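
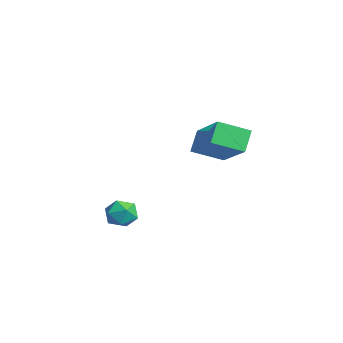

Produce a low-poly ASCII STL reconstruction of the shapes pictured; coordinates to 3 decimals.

solid 
facet normal -0.503 0.372 0.780
outer loop
vertex -2.86 2.783 2.663
vertex -2.747 3.969 2.17
vertex -4.641 2.527 1.638
endloop
endfacet
facet normal -0.088 -0.920 0.382
outer loop
vertex -4.133 2.151 0.85
vertex -2.86 2.783 2.663
vertex -4.641 2.527 1.638
endloop
endfacet
facet normal -0.503 0.373 0.780
outer loop
vertex -4.641 2.527 1.638
vertex -2.747 3.969 2.17
vertex -4.527 3.713 1.145
endloop
endfacet
facet normal -0.860 -0.123 -0.495
outer loop
vertex -4.527 3.713 1.145
vertex -4.133 2.151 0.85
vertex -4.641 2.527 1.638
endloop
endfacet
facet normal 0.860 0.124 0.495
outer loop
vertex -2.86 2.783 2.663
vertex -2.239 3.593 1.382
vertex -2.747 3.969 2.17
endloop
endfacet
facet normal -0.088 -0.920 0.382
outer loop
vertex -2.353 2.407 1.875
vertex -2.86 2.783 2.663
vertex -4.133 2.151 0.85
endloop
endfacet
facet normal 0.860 0.123 0.495
outer loop
vertex -2.353 2.407 1.875
vertex -2.239 3.593 1.382
vertex -2.86 2.783 2.663
endloop
endfacet
facet normal 0.088 0.920 -0.382
outer loop
vertex -2.747 3.969 2.17
vertex -2.239 3.593 1.382
vertex -4.527 3.713 1.145
endloop
endfacet
facet normal -0.860 -0.124 -0.495
outer loop
vertex -4.02 3.337 0.357
vertex -4.133 2.151 0.85
vertex -4.527 3.713 1.145
endloop
endfacet
facet normal 0.088 0.920 -0.382
outer loop
vertex -4.527 3.713 1.145
vertex -2.239 3.593 1.382
vertex -4.02 3.337 0.357
endloop
endfacet
facet normal 0.503 -0.372 -0.780
outer loop
vertex -4.02 3.337 0.357
vertex -2.353 2.407 1.875
vertex -4.133 2.151 0.85
endloop
endfacet
facet normal 0.503 -0.373 -0.780
outer loop
vertex -2.239 3.593 1.382
vertex -2.353 2.407 1.875
vertex -4.02 3.337 0.357
endloop
endfacet
facet normal -0.410 0.295 0.863
outer loop
vertex -0.606 -1.099 0.061
vertex -0.134 -1.371 0.378
vertex -0.086 -0.769 0.195
endloop
endfacet
facet normal -0.565 0.753 0.338
outer loop
vertex -0.606 -1.099 0.061
vertex -0.086 -0.769 0.195
vertex -0.355 -0.716 -0.372
endloop
endfacet
facet normal -0.903 0.393 -0.175
outer loop
vertex -0.606 -1.099 0.061
vertex -0.355 -0.716 -0.372
vertex -0.57 -1.285 -0.541
endloop
endfacet
facet normal -0.957 -0.288 0.032
outer loop
vertex -0.606 -1.099 0.061
vertex -0.57 -1.285 -0.541
vertex -0.433 -1.69 -0.077
endloop
endfacet
facet normal -0.653 -0.348 0.673
outer loop
vertex -0.606 -1.099 0.061
vertex -0.433 -1.69 -0.077
vertex -0.134 -1.371 0.378
endloop
endfacet
facet normal 0.048 0.996 0.070
outer loop
vertex -0.355 -0.716 -0.372
vertex -0.086 -0.769 0.195
vertex 0.273 -0.75 -0.323
endloop
endfacet
facet normal 0.299 0.256 0.919
outer loop
vertex -0.086 -0.769 0.195
vertex -0.134 -1.371 0.378
vertex 0.41 -1.155 0.141
endloop
endfacet
facet normal -0.090 -0.787 0.611
outer loop
vertex -0.134 -1.371 0.378
vertex -0.433 -1.69 -0.077
vertex 0.195 -1.724 -0.028
endloop
endfacet
facet normal -0.583 -0.689 -0.430
outer loop
vertex -0.433 -1.69 -0.077
vertex -0.57 -1.285 -0.541
vertex -0.074 -1.671 -0.595
endloop
endfacet
facet normal -0.497 0.414 -0.763
outer loop
vertex -0.57 -1.285 -0.541
vertex -0.355 -0.716 -0.372
vertex -0.026 -1.069 -0.778
endloop
endfacet
facet normal 0.957 0.288 -0.032
outer loop
vertex 0.446 -1.341 -0.461
vertex 0.273 -0.75 -0.323
vertex 0.41 -1.155 0.141
endloop
endfacet
facet normal 0.903 -0.393 0.175
outer loop
vertex 0.446 -1.341 -0.461
vertex 0.41 -1.155 0.141
vertex 0.195 -1.724 -0.028
endloop
endfacet
facet normal 0.565 -0.753 -0.338
outer loop
vertex 0.446 -1.341 -0.461
vertex 0.195 -1.724 -0.028
vertex -0.074 -1.671 -0.595
endloop
endfacet
facet normal 0.410 -0.295 -0.863
outer loop
vertex 0.446 -1.341 -0.461
vertex -0.074 -1.671 -0.595
vertex -0.026 -1.069 -0.778
endloop
endfacet
facet normal 0.653 0.348 -0.673
outer loop
vertex 0.446 -1.341 -0.461
vertex -0.026 -1.069 -0.778
vertex 0.273 -0.75 -0.323
endloop
endfacet
facet normal 0.583 0.689 0.430
outer loop
vertex 0.41 -1.155 0.141
vertex 0.273 -0.75 -0.323
vertex -0.086 -0.769 0.195
endloop
endfacet
facet normal 0.497 -0.414 0.763
outer loop
vertex 0.195 -1.724 -0.028
vertex 0.41 -1.155 0.141
vertex -0.134 -1.371 0.378
endloop
endfacet
facet normal -0.048 -0.996 -0.070
outer loop
vertex -0.074 -1.671 -0.595
vertex 0.195 -1.724 -0.028
vertex -0.433 -1.69 -0.077
endloop
endfacet
facet normal -0.299 -0.256 -0.919
outer loop
vertex -0.026 -1.069 -0.778
vertex -0.074 -1.671 -0.595
vertex -0.57 -1.285 -0.541
endloop
endfacet
facet normal 0.090 0.787 -0.611
outer loop
vertex 0.273 -0.75 -0.323
vertex -0.026 -1.069 -0.778
vertex -0.355 -0.716 -0.372
endloop
endfacet

endsolid


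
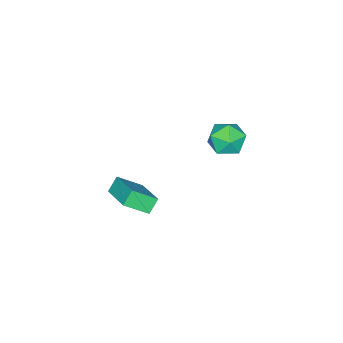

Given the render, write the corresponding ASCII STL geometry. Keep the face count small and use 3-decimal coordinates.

solid 
facet normal -0.476 -0.790 -0.386
outer loop
vertex 2.389 -1.339 -2.52
vertex 1.545 -0.394 -3.413
vertex 3.045 -1.4 -3.205
endloop
endfacet
facet normal 0.545 -0.610 0.576
outer loop
vertex 4.055 0.274 -2.387
vertex 2.389 -1.339 -2.52
vertex 3.045 -1.4 -3.205
endloop
endfacet
facet normal -0.476 -0.790 -0.386
outer loop
vertex 3.045 -1.4 -3.205
vertex 1.545 -0.394 -3.413
vertex 2.201 -0.455 -4.098
endloop
endfacet
facet normal 0.690 -0.064 -0.721
outer loop
vertex 2.201 -0.455 -4.098
vertex 4.055 0.274 -2.387
vertex 3.045 -1.4 -3.205
endloop
endfacet
facet normal -0.690 0.064 0.721
outer loop
vertex 2.389 -1.339 -2.52
vertex 2.555 1.28 -2.595
vertex 1.545 -0.394 -3.413
endloop
endfacet
facet normal 0.545 -0.610 0.576
outer loop
vertex 3.399 0.335 -1.702
vertex 2.389 -1.339 -2.52
vertex 4.055 0.274 -2.387
endloop
endfacet
facet normal -0.690 0.064 0.721
outer loop
vertex 3.399 0.335 -1.702
vertex 2.555 1.28 -2.595
vertex 2.389 -1.339 -2.52
endloop
endfacet
facet normal -0.545 0.610 -0.576
outer loop
vertex 1.545 -0.394 -3.413
vertex 2.555 1.28 -2.595
vertex 2.201 -0.455 -4.098
endloop
endfacet
facet normal 0.690 -0.064 -0.721
outer loop
vertex 3.211 1.219 -3.28
vertex 4.055 0.274 -2.387
vertex 2.201 -0.455 -4.098
endloop
endfacet
facet normal -0.545 0.610 -0.576
outer loop
vertex 2.201 -0.455 -4.098
vertex 2.555 1.28 -2.595
vertex 3.211 1.219 -3.28
endloop
endfacet
facet normal 0.476 0.790 0.386
outer loop
vertex 3.211 1.219 -3.28
vertex 3.399 0.335 -1.702
vertex 4.055 0.274 -2.387
endloop
endfacet
facet normal 0.476 0.790 0.386
outer loop
vertex 2.555 1.28 -2.595
vertex 3.399 0.335 -1.702
vertex 3.211 1.219 -3.28
endloop
endfacet
facet normal 0.032 0.595 0.803
outer loop
vertex -3.747 2.281 -2.144
vertex -3.452 1.394 -1.499
vertex -2.65 2.025 -1.998
endloop
endfacet
facet normal 0.195 0.958 0.211
outer loop
vertex -3.747 2.281 -2.144
vertex -2.65 2.025 -1.998
vertex -3.03 2.329 -3.024
endloop
endfacet
facet normal -0.355 0.904 -0.240
outer loop
vertex -3.747 2.281 -2.144
vertex -3.03 2.329 -3.024
vertex -4.067 1.886 -3.16
endloop
endfacet
facet normal -0.859 0.507 0.073
outer loop
vertex -3.747 2.281 -2.144
vertex -4.067 1.886 -3.16
vertex -4.328 1.308 -2.217
endloop
endfacet
facet normal -0.620 0.316 0.718
outer loop
vertex -3.747 2.281 -2.144
vertex -4.328 1.308 -2.217
vertex -3.452 1.394 -1.499
endloop
endfacet
facet normal 0.760 0.644 -0.091
outer loop
vertex -3.03 2.329 -3.024
vertex -2.65 2.025 -1.998
vertex -2.292 1.472 -2.923
endloop
endfacet
facet normal 0.495 0.056 0.867
outer loop
vertex -2.65 2.025 -1.998
vertex -3.452 1.394 -1.499
vertex -2.553 0.894 -1.98
endloop
endfacet
facet normal -0.559 -0.395 0.729
outer loop
vertex -3.452 1.394 -1.499
vertex -4.328 1.308 -2.217
vertex -3.59 0.451 -2.116
endloop
endfacet
facet normal -0.945 -0.086 -0.314
outer loop
vertex -4.328 1.308 -2.217
vertex -4.067 1.886 -3.16
vertex -3.97 0.755 -3.142
endloop
endfacet
facet normal -0.130 0.556 -0.821
outer loop
vertex -4.067 1.886 -3.16
vertex -3.03 2.329 -3.024
vertex -3.168 1.386 -3.641
endloop
endfacet
facet normal 0.859 -0.507 -0.073
outer loop
vertex -2.873 0.499 -2.996
vertex -2.292 1.472 -2.923
vertex -2.553 0.894 -1.98
endloop
endfacet
facet normal 0.355 -0.904 0.240
outer loop
vertex -2.873 0.499 -2.996
vertex -2.553 0.894 -1.98
vertex -3.59 0.451 -2.116
endloop
endfacet
facet normal -0.195 -0.958 -0.211
outer loop
vertex -2.873 0.499 -2.996
vertex -3.59 0.451 -2.116
vertex -3.97 0.755 -3.142
endloop
endfacet
facet normal -0.032 -0.595 -0.803
outer loop
vertex -2.873 0.499 -2.996
vertex -3.97 0.755 -3.142
vertex -3.168 1.386 -3.641
endloop
endfacet
facet normal 0.620 -0.316 -0.718
outer loop
vertex -2.873 0.499 -2.996
vertex -3.168 1.386 -3.641
vertex -2.292 1.472 -2.923
endloop
endfacet
facet normal 0.945 0.086 0.314
outer loop
vertex -2.553 0.894 -1.98
vertex -2.292 1.472 -2.923
vertex -2.65 2.025 -1.998
endloop
endfacet
facet normal 0.130 -0.556 0.821
outer loop
vertex -3.59 0.451 -2.116
vertex -2.553 0.894 -1.98
vertex -3.452 1.394 -1.499
endloop
endfacet
facet normal -0.760 -0.644 0.091
outer loop
vertex -3.97 0.755 -3.142
vertex -3.59 0.451 -2.116
vertex -4.328 1.308 -2.217
endloop
endfacet
facet normal -0.495 -0.056 -0.867
outer loop
vertex -3.168 1.386 -3.641
vertex -3.97 0.755 -3.142
vertex -4.067 1.886 -3.16
endloop
endfacet
facet normal 0.559 0.395 -0.729
outer loop
vertex -2.292 1.472 -2.923
vertex -3.168 1.386 -3.641
vertex -3.03 2.329 -3.024
endloop
endfacet

endsolid


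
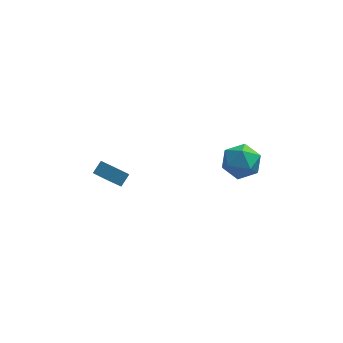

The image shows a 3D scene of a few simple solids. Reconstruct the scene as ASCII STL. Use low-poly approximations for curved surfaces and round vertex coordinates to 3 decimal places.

solid 
facet normal -0.245 0.414 0.877
outer loop
vertex 2.727 -2.23 0.269
vertex 1.726 -2.718 0.22
vertex 2.579 -3.245 0.707
endloop
endfacet
facet normal 0.459 0.295 0.838
outer loop
vertex 2.727 -2.23 0.269
vertex 2.579 -3.245 0.707
vertex 3.501 -3.019 0.123
endloop
endfacet
facet normal 0.712 0.648 0.272
outer loop
vertex 2.727 -2.23 0.269
vertex 3.501 -3.019 0.123
vertex 3.218 -2.352 -0.724
endloop
endfacet
facet normal 0.164 0.986 -0.040
outer loop
vertex 2.727 -2.23 0.269
vertex 3.218 -2.352 -0.724
vertex 2.121 -2.167 -0.664
endloop
endfacet
facet normal -0.426 0.841 0.334
outer loop
vertex 2.727 -2.23 0.269
vertex 2.121 -2.167 -0.664
vertex 1.726 -2.718 0.22
endloop
endfacet
facet normal 0.558 -0.403 0.725
outer loop
vertex 3.501 -3.019 0.123
vertex 2.579 -3.245 0.707
vertex 2.979 -3.993 -0.016
endloop
endfacet
facet normal -0.579 -0.210 0.788
outer loop
vertex 2.579 -3.245 0.707
vertex 1.726 -2.718 0.22
vertex 1.882 -3.808 0.044
endloop
endfacet
facet normal -0.872 0.480 -0.090
outer loop
vertex 1.726 -2.718 0.22
vertex 2.121 -2.167 -0.664
vertex 1.599 -3.141 -0.803
endloop
endfacet
facet normal 0.083 0.715 -0.694
outer loop
vertex 2.121 -2.167 -0.664
vertex 3.218 -2.352 -0.724
vertex 2.521 -2.915 -1.387
endloop
endfacet
facet normal 0.967 0.169 -0.190
outer loop
vertex 3.218 -2.352 -0.724
vertex 3.501 -3.019 0.123
vertex 3.374 -3.442 -0.9
endloop
endfacet
facet normal -0.164 -0.986 0.040
outer loop
vertex 2.373 -3.93 -0.949
vertex 2.979 -3.993 -0.016
vertex 1.882 -3.808 0.044
endloop
endfacet
facet normal -0.712 -0.648 -0.272
outer loop
vertex 2.373 -3.93 -0.949
vertex 1.882 -3.808 0.044
vertex 1.599 -3.141 -0.803
endloop
endfacet
facet normal -0.459 -0.295 -0.838
outer loop
vertex 2.373 -3.93 -0.949
vertex 1.599 -3.141 -0.803
vertex 2.521 -2.915 -1.387
endloop
endfacet
facet normal 0.245 -0.414 -0.877
outer loop
vertex 2.373 -3.93 -0.949
vertex 2.521 -2.915 -1.387
vertex 3.374 -3.442 -0.9
endloop
endfacet
facet normal 0.426 -0.841 -0.334
outer loop
vertex 2.373 -3.93 -0.949
vertex 3.374 -3.442 -0.9
vertex 2.979 -3.993 -0.016
endloop
endfacet
facet normal -0.083 -0.715 0.694
outer loop
vertex 1.882 -3.808 0.044
vertex 2.979 -3.993 -0.016
vertex 2.579 -3.245 0.707
endloop
endfacet
facet normal -0.967 -0.169 0.190
outer loop
vertex 1.599 -3.141 -0.803
vertex 1.882 -3.808 0.044
vertex 1.726 -2.718 0.22
endloop
endfacet
facet normal -0.558 0.403 -0.725
outer loop
vertex 2.521 -2.915 -1.387
vertex 1.599 -3.141 -0.803
vertex 2.121 -2.167 -0.664
endloop
endfacet
facet normal 0.579 0.210 -0.788
outer loop
vertex 3.374 -3.442 -0.9
vertex 2.521 -2.915 -1.387
vertex 3.218 -2.352 -0.724
endloop
endfacet
facet normal 0.872 -0.480 0.090
outer loop
vertex 2.979 -3.993 -0.016
vertex 3.374 -3.442 -0.9
vertex 3.501 -3.019 0.123
endloop
endfacet
facet normal -0.474 -0.643 -0.602
outer loop
vertex -4.158 -3.294 -1.783
vertex -4.891 -2.464 -2.092
vertex -3.453 -2.997 -2.656
endloop
endfacet
facet normal 0.637 -0.722 0.269
outer loop
vertex -3.069 -2.476 -2.168
vertex -4.158 -3.294 -1.783
vertex -3.453 -2.997 -2.656
endloop
endfacet
facet normal -0.474 -0.642 -0.603
outer loop
vertex -3.453 -2.997 -2.656
vertex -4.891 -2.464 -2.092
vertex -4.186 -2.166 -2.964
endloop
endfacet
facet normal 0.607 0.257 -0.752
outer loop
vertex -4.186 -2.166 -2.964
vertex -3.069 -2.476 -2.168
vertex -3.453 -2.997 -2.656
endloop
endfacet
facet normal -0.607 -0.257 0.752
outer loop
vertex -4.158 -3.294 -1.783
vertex -4.507 -1.943 -1.604
vertex -4.891 -2.464 -2.092
endloop
endfacet
facet normal 0.637 -0.722 0.269
outer loop
vertex -3.774 -2.774 -1.296
vertex -4.158 -3.294 -1.783
vertex -3.069 -2.476 -2.168
endloop
endfacet
facet normal -0.607 -0.256 0.752
outer loop
vertex -3.774 -2.774 -1.296
vertex -4.507 -1.943 -1.604
vertex -4.158 -3.294 -1.783
endloop
endfacet
facet normal -0.638 0.722 -0.269
outer loop
vertex -4.891 -2.464 -2.092
vertex -4.507 -1.943 -1.604
vertex -4.186 -2.166 -2.964
endloop
endfacet
facet normal 0.607 0.256 -0.752
outer loop
vertex -3.802 -1.646 -2.477
vertex -3.069 -2.476 -2.168
vertex -4.186 -2.166 -2.964
endloop
endfacet
facet normal -0.637 0.722 -0.269
outer loop
vertex -4.186 -2.166 -2.964
vertex -4.507 -1.943 -1.604
vertex -3.802 -1.646 -2.477
endloop
endfacet
facet normal 0.474 0.642 0.602
outer loop
vertex -3.802 -1.646 -2.477
vertex -3.774 -2.774 -1.296
vertex -3.069 -2.476 -2.168
endloop
endfacet
facet normal 0.475 0.642 0.602
outer loop
vertex -4.507 -1.943 -1.604
vertex -3.774 -2.774 -1.296
vertex -3.802 -1.646 -2.477
endloop
endfacet

endsolid


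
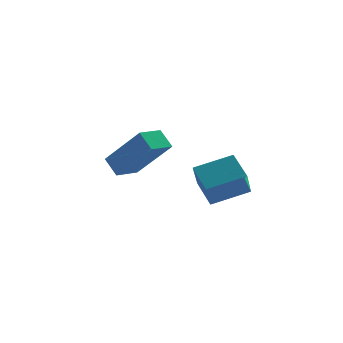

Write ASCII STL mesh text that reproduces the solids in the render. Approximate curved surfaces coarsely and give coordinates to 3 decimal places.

solid 
facet normal -0.936 -0.169 -0.309
outer loop
vertex 2.276 -2.752 3.054
vertex 2.483 -2.037 2.037
vertex 2.628 -3.662 2.485
endloop
endfacet
facet normal -0.164 -0.568 0.807
outer loop
vertex 3.957 -3.423 2.923
vertex 2.276 -2.752 3.054
vertex 2.628 -3.662 2.485
endloop
endfacet
facet normal -0.936 -0.169 -0.309
outer loop
vertex 2.628 -3.662 2.485
vertex 2.483 -2.037 2.037
vertex 2.835 -2.948 1.468
endloop
endfacet
facet normal 0.311 -0.806 -0.503
outer loop
vertex 2.835 -2.948 1.468
vertex 3.957 -3.423 2.923
vertex 2.628 -3.662 2.485
endloop
endfacet
facet normal -0.311 0.806 0.503
outer loop
vertex 2.276 -2.752 3.054
vertex 3.812 -1.798 2.475
vertex 2.483 -2.037 2.037
endloop
endfacet
facet normal -0.164 -0.567 0.807
outer loop
vertex 3.605 -2.512 3.492
vertex 2.276 -2.752 3.054
vertex 3.957 -3.423 2.923
endloop
endfacet
facet normal -0.311 0.806 0.503
outer loop
vertex 3.605 -2.512 3.492
vertex 3.812 -1.798 2.475
vertex 2.276 -2.752 3.054
endloop
endfacet
facet normal 0.164 0.567 -0.807
outer loop
vertex 2.483 -2.037 2.037
vertex 3.812 -1.798 2.475
vertex 2.835 -2.948 1.468
endloop
endfacet
facet normal 0.311 -0.806 -0.503
outer loop
vertex 4.164 -2.708 1.906
vertex 3.957 -3.423 2.923
vertex 2.835 -2.948 1.468
endloop
endfacet
facet normal 0.163 0.568 -0.807
outer loop
vertex 2.835 -2.948 1.468
vertex 3.812 -1.798 2.475
vertex 4.164 -2.708 1.906
endloop
endfacet
facet normal 0.936 0.169 0.309
outer loop
vertex 4.164 -2.708 1.906
vertex 3.605 -2.512 3.492
vertex 3.957 -3.423 2.923
endloop
endfacet
facet normal 0.936 0.169 0.309
outer loop
vertex 3.812 -1.798 2.475
vertex 3.605 -2.512 3.492
vertex 4.164 -2.708 1.906
endloop
endfacet
facet normal -0.552 0.390 -0.738
outer loop
vertex -0.421 1.201 1.847
vertex 0.316 1.896 1.663
vertex -0.053 0.662 1.287
endloop
endfacet
facet normal -0.716 -0.675 0.179
outer loop
vertex 1.104 -0.156 2.837
vertex -0.421 1.201 1.847
vertex -0.053 0.662 1.287
endloop
endfacet
facet normal -0.551 0.390 -0.738
outer loop
vertex -0.053 0.662 1.287
vertex 0.316 1.896 1.663
vertex 0.685 1.358 1.104
endloop
endfacet
facet normal 0.429 -0.626 -0.651
outer loop
vertex 0.685 1.358 1.104
vertex 1.104 -0.156 2.837
vertex -0.053 0.662 1.287
endloop
endfacet
facet normal -0.429 0.627 0.651
outer loop
vertex -0.421 1.201 1.847
vertex 1.473 1.078 3.213
vertex 0.316 1.896 1.663
endloop
endfacet
facet normal -0.716 -0.675 0.177
outer loop
vertex 0.735 0.382 3.396
vertex -0.421 1.201 1.847
vertex 1.104 -0.156 2.837
endloop
endfacet
facet normal -0.429 0.626 0.651
outer loop
vertex 0.735 0.382 3.396
vertex 1.473 1.078 3.213
vertex -0.421 1.201 1.847
endloop
endfacet
facet normal 0.716 0.675 -0.178
outer loop
vertex 0.316 1.896 1.663
vertex 1.473 1.078 3.213
vertex 0.685 1.358 1.104
endloop
endfacet
facet normal 0.428 -0.627 -0.651
outer loop
vertex 1.841 0.539 2.653
vertex 1.104 -0.156 2.837
vertex 0.685 1.358 1.104
endloop
endfacet
facet normal 0.717 0.674 -0.178
outer loop
vertex 0.685 1.358 1.104
vertex 1.473 1.078 3.213
vertex 1.841 0.539 2.653
endloop
endfacet
facet normal 0.551 -0.389 0.738
outer loop
vertex 1.841 0.539 2.653
vertex 0.735 0.382 3.396
vertex 1.104 -0.156 2.837
endloop
endfacet
facet normal 0.551 -0.390 0.738
outer loop
vertex 1.473 1.078 3.213
vertex 0.735 0.382 3.396
vertex 1.841 0.539 2.653
endloop
endfacet

endsolid


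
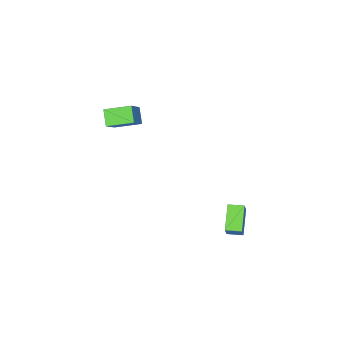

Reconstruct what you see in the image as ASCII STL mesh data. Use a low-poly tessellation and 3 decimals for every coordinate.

solid 
facet normal -0.561 0.828 0.025
outer loop
vertex -4.29 3.513 -1.76
vertex -3.101 4.347 -2.682
vertex -4.892 3.139 -2.874
endloop
endfacet
facet normal -0.691 -0.485 0.536
outer loop
vertex -4.359 2.353 -2.898
vertex -4.29 3.513 -1.76
vertex -4.892 3.139 -2.874
endloop
endfacet
facet normal -0.561 0.828 0.025
outer loop
vertex -4.892 3.139 -2.874
vertex -3.101 4.347 -2.682
vertex -3.703 3.973 -3.796
endloop
endfacet
facet normal -0.456 -0.283 -0.844
outer loop
vertex -3.703 3.973 -3.796
vertex -4.359 2.353 -2.898
vertex -4.892 3.139 -2.874
endloop
endfacet
facet normal 0.456 0.283 0.844
outer loop
vertex -4.29 3.513 -1.76
vertex -2.568 3.561 -2.706
vertex -3.101 4.347 -2.682
endloop
endfacet
facet normal -0.691 -0.485 0.536
outer loop
vertex -3.757 2.727 -1.784
vertex -4.29 3.513 -1.76
vertex -4.359 2.353 -2.898
endloop
endfacet
facet normal 0.456 0.283 0.844
outer loop
vertex -3.757 2.727 -1.784
vertex -2.568 3.561 -2.706
vertex -4.29 3.513 -1.76
endloop
endfacet
facet normal 0.691 0.485 -0.536
outer loop
vertex -3.101 4.347 -2.682
vertex -2.568 3.561 -2.706
vertex -3.703 3.973 -3.796
endloop
endfacet
facet normal -0.456 -0.283 -0.844
outer loop
vertex -3.17 3.187 -3.82
vertex -4.359 2.353 -2.898
vertex -3.703 3.973 -3.796
endloop
endfacet
facet normal 0.691 0.485 -0.536
outer loop
vertex -3.703 3.973 -3.796
vertex -2.568 3.561 -2.706
vertex -3.17 3.187 -3.82
endloop
endfacet
facet normal 0.561 -0.828 -0.025
outer loop
vertex -3.17 3.187 -3.82
vertex -3.757 2.727 -1.784
vertex -4.359 2.353 -2.898
endloop
endfacet
facet normal 0.561 -0.828 -0.025
outer loop
vertex -2.568 3.561 -2.706
vertex -3.757 2.727 -1.784
vertex -3.17 3.187 -3.82
endloop
endfacet
facet normal -0.617 0.748 0.245
outer loop
vertex -3.65 -3.89 3.044
vertex -2.36 -3.287 4.449
vertex -3.14 -3.222 2.289
endloop
endfacet
facet normal -0.645 -0.302 -0.702
outer loop
vertex -2.14 -4.433 1.891
vertex -3.65 -3.89 3.044
vertex -3.14 -3.222 2.289
endloop
endfacet
facet normal -0.617 0.748 0.245
outer loop
vertex -3.14 -3.222 2.289
vertex -2.36 -3.287 4.449
vertex -1.85 -2.618 3.693
endloop
endfacet
facet normal 0.451 0.592 -0.668
outer loop
vertex -1.85 -2.618 3.693
vertex -2.14 -4.433 1.891
vertex -3.14 -3.222 2.289
endloop
endfacet
facet normal -0.451 -0.592 0.668
outer loop
vertex -3.65 -3.89 3.044
vertex -1.36 -4.498 4.051
vertex -2.36 -3.287 4.449
endloop
endfacet
facet normal -0.645 -0.302 -0.702
outer loop
vertex -2.65 -5.102 2.647
vertex -3.65 -3.89 3.044
vertex -2.14 -4.433 1.891
endloop
endfacet
facet normal -0.451 -0.591 0.669
outer loop
vertex -2.65 -5.102 2.647
vertex -1.36 -4.498 4.051
vertex -3.65 -3.89 3.044
endloop
endfacet
facet normal 0.645 0.302 0.702
outer loop
vertex -2.36 -3.287 4.449
vertex -1.36 -4.498 4.051
vertex -1.85 -2.618 3.693
endloop
endfacet
facet normal 0.451 0.591 -0.668
outer loop
vertex -0.85 -3.83 3.296
vertex -2.14 -4.433 1.891
vertex -1.85 -2.618 3.693
endloop
endfacet
facet normal 0.645 0.302 0.702
outer loop
vertex -1.85 -2.618 3.693
vertex -1.36 -4.498 4.051
vertex -0.85 -3.83 3.296
endloop
endfacet
facet normal 0.617 -0.748 -0.246
outer loop
vertex -0.85 -3.83 3.296
vertex -2.65 -5.102 2.647
vertex -2.14 -4.433 1.891
endloop
endfacet
facet normal 0.617 -0.748 -0.245
outer loop
vertex -1.36 -4.498 4.051
vertex -2.65 -5.102 2.647
vertex -0.85 -3.83 3.296
endloop
endfacet

endsolid


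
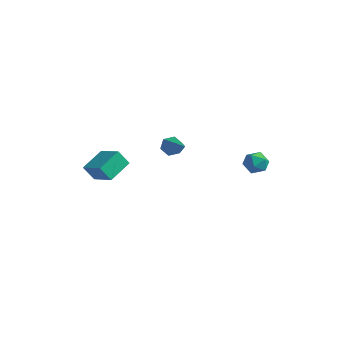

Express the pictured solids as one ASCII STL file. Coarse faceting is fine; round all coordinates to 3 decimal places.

solid 
facet normal -0.770 0.428 -0.473
outer loop
vertex -2.065 1.577 2.372
vertex -2.47 1.385 2.857
vertex -2.167 1.97 2.893
endloop
endfacet
facet normal 0.801 0.542 -0.252
outer loop
vertex -2.065 1.577 2.372
vertex -2.167 1.97 2.893
vertex -0.87 0.495 3.843
endloop
endfacet
facet normal -0.770 0.428 -0.474
outer loop
vertex -2.167 1.97 2.893
vertex -2.47 1.385 2.857
vertex -2.572 1.778 3.377
endloop
endfacet
facet normal 0.374 0.712 0.595
outer loop
vertex -2.167 1.97 2.893
vertex -2.572 1.778 3.377
vertex -0.87 0.495 3.843
endloop
endfacet
facet normal -0.770 0.428 -0.474
outer loop
vertex -2.572 1.778 3.377
vertex -2.47 1.385 2.857
vertex -2.875 1.193 3.341
endloop
endfacet
facet normal -0.224 0.056 0.973
outer loop
vertex -2.572 1.778 3.377
vertex -2.875 1.193 3.341
vertex -0.87 0.495 3.843
endloop
endfacet
facet normal -0.769 0.429 -0.474
outer loop
vertex -2.875 1.193 3.341
vertex -2.47 1.385 2.857
vertex -2.774 0.8 2.821
endloop
endfacet
facet normal -0.394 -0.768 0.504
outer loop
vertex -2.875 1.193 3.341
vertex -2.774 0.8 2.821
vertex -0.87 0.495 3.843
endloop
endfacet
facet normal -0.769 0.429 -0.475
outer loop
vertex -2.774 0.8 2.821
vertex -2.47 1.385 2.857
vertex -2.368 0.992 2.337
endloop
endfacet
facet normal 0.034 -0.938 -0.344
outer loop
vertex -2.774 0.8 2.821
vertex -2.368 0.992 2.337
vertex -0.87 0.495 3.843
endloop
endfacet
facet normal -0.770 0.427 -0.474
outer loop
vertex -2.368 0.992 2.337
vertex -2.47 1.385 2.857
vertex -2.065 1.577 2.372
endloop
endfacet
facet normal 0.631 -0.284 -0.722
outer loop
vertex -2.368 0.992 2.337
vertex -2.065 1.577 2.372
vertex -0.87 0.495 3.843
endloop
endfacet
facet normal -0.676 -0.462 0.575
outer loop
vertex 2.488 1.352 4.047
vertex 2.733 0.672 3.789
vertex 3.052 0.983 4.414
endloop
endfacet
facet normal -0.467 0.153 0.871
outer loop
vertex 2.488 1.352 4.047
vertex 3.052 0.983 4.414
vertex 3.097 1.741 4.305
endloop
endfacet
facet normal -0.608 0.679 0.411
outer loop
vertex 2.488 1.352 4.047
vertex 3.097 1.741 4.305
vertex 2.806 1.899 3.613
endloop
endfacet
facet normal -0.905 0.390 -0.171
outer loop
vertex 2.488 1.352 4.047
vertex 2.806 1.899 3.613
vertex 2.581 1.238 3.294
endloop
endfacet
facet normal -0.947 -0.315 -0.069
outer loop
vertex 2.488 1.352 4.047
vertex 2.581 1.238 3.294
vertex 2.733 0.672 3.789
endloop
endfacet
facet normal 0.241 0.124 0.963
outer loop
vertex 3.097 1.741 4.305
vertex 3.052 0.983 4.414
vertex 3.719 1.302 4.206
endloop
endfacet
facet normal -0.098 -0.870 0.483
outer loop
vertex 3.052 0.983 4.414
vertex 2.733 0.672 3.789
vertex 3.494 0.641 3.887
endloop
endfacet
facet normal -0.536 -0.633 -0.559
outer loop
vertex 2.733 0.672 3.789
vertex 2.581 1.238 3.294
vertex 3.203 0.799 3.195
endloop
endfacet
facet normal -0.468 0.508 -0.723
outer loop
vertex 2.581 1.238 3.294
vertex 2.806 1.899 3.613
vertex 3.248 1.557 3.086
endloop
endfacet
facet normal 0.012 0.976 0.218
outer loop
vertex 2.806 1.899 3.613
vertex 3.097 1.741 4.305
vertex 3.567 1.868 3.711
endloop
endfacet
facet normal 0.905 -0.390 0.171
outer loop
vertex 3.812 1.188 3.453
vertex 3.719 1.302 4.206
vertex 3.494 0.641 3.887
endloop
endfacet
facet normal 0.608 -0.679 -0.411
outer loop
vertex 3.812 1.188 3.453
vertex 3.494 0.641 3.887
vertex 3.203 0.799 3.195
endloop
endfacet
facet normal 0.467 -0.153 -0.871
outer loop
vertex 3.812 1.188 3.453
vertex 3.203 0.799 3.195
vertex 3.248 1.557 3.086
endloop
endfacet
facet normal 0.676 0.462 -0.575
outer loop
vertex 3.812 1.188 3.453
vertex 3.248 1.557 3.086
vertex 3.567 1.868 3.711
endloop
endfacet
facet normal 0.947 0.315 0.069
outer loop
vertex 3.812 1.188 3.453
vertex 3.567 1.868 3.711
vertex 3.719 1.302 4.206
endloop
endfacet
facet normal 0.468 -0.508 0.723
outer loop
vertex 3.494 0.641 3.887
vertex 3.719 1.302 4.206
vertex 3.052 0.983 4.414
endloop
endfacet
facet normal -0.012 -0.976 -0.218
outer loop
vertex 3.203 0.799 3.195
vertex 3.494 0.641 3.887
vertex 2.733 0.672 3.789
endloop
endfacet
facet normal -0.241 -0.124 -0.963
outer loop
vertex 3.248 1.557 3.086
vertex 3.203 0.799 3.195
vertex 2.581 1.238 3.294
endloop
endfacet
facet normal 0.098 0.870 -0.483
outer loop
vertex 3.567 1.868 3.711
vertex 3.248 1.557 3.086
vertex 2.806 1.899 3.613
endloop
endfacet
facet normal 0.536 0.633 0.559
outer loop
vertex 3.719 1.302 4.206
vertex 3.567 1.868 3.711
vertex 3.097 1.741 4.305
endloop
endfacet
facet normal -0.434 -0.329 0.839
outer loop
vertex -3.489 -1.841 3.601
vertex -4.903 -1.562 2.978
vertex -3.518 -3.307 3.011
endloop
endfacet
facet normal 0.900 -0.178 0.397
outer loop
vertex -3.057 -2.958 2.122
vertex -3.489 -1.841 3.601
vertex -3.518 -3.307 3.011
endloop
endfacet
facet normal -0.435 -0.329 0.838
outer loop
vertex -3.518 -3.307 3.011
vertex -4.903 -1.562 2.978
vertex -4.932 -3.028 2.387
endloop
endfacet
facet normal -0.018 -0.927 -0.374
outer loop
vertex -4.932 -3.028 2.387
vertex -3.057 -2.958 2.122
vertex -3.518 -3.307 3.011
endloop
endfacet
facet normal 0.018 0.927 0.374
outer loop
vertex -3.489 -1.841 3.601
vertex -4.442 -1.213 2.089
vertex -4.903 -1.562 2.978
endloop
endfacet
facet normal 0.900 -0.178 0.397
outer loop
vertex -3.028 -1.492 2.713
vertex -3.489 -1.841 3.601
vertex -3.057 -2.958 2.122
endloop
endfacet
facet normal 0.018 0.927 0.374
outer loop
vertex -3.028 -1.492 2.713
vertex -4.442 -1.213 2.089
vertex -3.489 -1.841 3.601
endloop
endfacet
facet normal -0.900 0.178 -0.397
outer loop
vertex -4.903 -1.562 2.978
vertex -4.442 -1.213 2.089
vertex -4.932 -3.028 2.387
endloop
endfacet
facet normal -0.018 -0.927 -0.374
outer loop
vertex -4.471 -2.679 1.499
vertex -3.057 -2.958 2.122
vertex -4.932 -3.028 2.387
endloop
endfacet
facet normal -0.900 0.178 -0.397
outer loop
vertex -4.932 -3.028 2.387
vertex -4.442 -1.213 2.089
vertex -4.471 -2.679 1.499
endloop
endfacet
facet normal 0.434 0.329 -0.838
outer loop
vertex -4.471 -2.679 1.499
vertex -3.028 -1.492 2.713
vertex -3.057 -2.958 2.122
endloop
endfacet
facet normal 0.435 0.329 -0.838
outer loop
vertex -4.442 -1.213 2.089
vertex -3.028 -1.492 2.713
vertex -4.471 -2.679 1.499
endloop
endfacet

endsolid


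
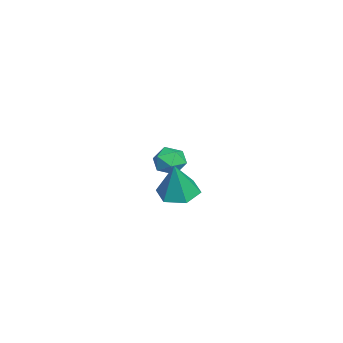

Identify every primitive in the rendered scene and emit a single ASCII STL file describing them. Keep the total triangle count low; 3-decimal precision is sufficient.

solid 
facet normal 0.184 -0.259 0.948
outer loop
vertex -3.441 0.912 2.296
vertex -3.996 0.446 2.276
vertex -3.331 0.226 2.087
endloop
endfacet
facet normal 0.785 -0.062 0.617
outer loop
vertex -3.441 0.912 2.296
vertex -3.331 0.226 2.087
vertex -3.008 0.77 1.731
endloop
endfacet
facet normal 0.697 0.607 0.382
outer loop
vertex -3.441 0.912 2.296
vertex -3.008 0.77 1.731
vertex -3.474 1.325 1.7
endloop
endfacet
facet normal 0.044 0.822 0.567
outer loop
vertex -3.441 0.912 2.296
vertex -3.474 1.325 1.7
vertex -4.084 1.125 2.037
endloop
endfacet
facet normal -0.274 0.287 0.918
outer loop
vertex -3.441 0.912 2.296
vertex -4.084 1.125 2.037
vertex -3.996 0.446 2.276
endloop
endfacet
facet normal 0.873 -0.486 0.050
outer loop
vertex -3.008 0.77 1.731
vertex -3.331 0.226 2.087
vertex -3.296 0.215 1.363
endloop
endfacet
facet normal -0.099 -0.804 0.586
outer loop
vertex -3.331 0.226 2.087
vertex -3.996 0.446 2.276
vertex -3.906 0.015 1.7
endloop
endfacet
facet normal -0.840 0.080 0.537
outer loop
vertex -3.996 0.446 2.276
vertex -4.084 1.125 2.037
vertex -4.372 0.57 1.669
endloop
endfacet
facet normal -0.326 0.945 -0.030
outer loop
vertex -4.084 1.125 2.037
vertex -3.474 1.325 1.7
vertex -4.049 1.114 1.313
endloop
endfacet
facet normal 0.732 0.596 -0.331
outer loop
vertex -3.474 1.325 1.7
vertex -3.008 0.77 1.731
vertex -3.384 0.894 1.124
endloop
endfacet
facet normal -0.044 -0.822 -0.567
outer loop
vertex -3.939 0.428 1.104
vertex -3.296 0.215 1.363
vertex -3.906 0.015 1.7
endloop
endfacet
facet normal -0.697 -0.607 -0.382
outer loop
vertex -3.939 0.428 1.104
vertex -3.906 0.015 1.7
vertex -4.372 0.57 1.669
endloop
endfacet
facet normal -0.785 0.062 -0.617
outer loop
vertex -3.939 0.428 1.104
vertex -4.372 0.57 1.669
vertex -4.049 1.114 1.313
endloop
endfacet
facet normal -0.184 0.259 -0.948
outer loop
vertex -3.939 0.428 1.104
vertex -4.049 1.114 1.313
vertex -3.384 0.894 1.124
endloop
endfacet
facet normal 0.274 -0.287 -0.918
outer loop
vertex -3.939 0.428 1.104
vertex -3.384 0.894 1.124
vertex -3.296 0.215 1.363
endloop
endfacet
facet normal 0.326 -0.945 0.030
outer loop
vertex -3.906 0.015 1.7
vertex -3.296 0.215 1.363
vertex -3.331 0.226 2.087
endloop
endfacet
facet normal -0.732 -0.596 0.331
outer loop
vertex -4.372 0.57 1.669
vertex -3.906 0.015 1.7
vertex -3.996 0.446 2.276
endloop
endfacet
facet normal -0.873 0.486 -0.050
outer loop
vertex -4.049 1.114 1.313
vertex -4.372 0.57 1.669
vertex -4.084 1.125 2.037
endloop
endfacet
facet normal 0.099 0.804 -0.586
outer loop
vertex -3.384 0.894 1.124
vertex -4.049 1.114 1.313
vertex -3.474 1.325 1.7
endloop
endfacet
facet normal 0.840 -0.080 -0.537
outer loop
vertex -3.296 0.215 1.363
vertex -3.384 0.894 1.124
vertex -3.008 0.77 1.731
endloop
endfacet
facet normal -0.311 0.074 -0.947
outer loop
vertex 1.689 1.64 2.237
vertex 0.976 1.318 2.446
vertex 1.082 2.121 2.474
endloop
endfacet
facet normal 0.660 0.701 0.269
outer loop
vertex 1.689 1.64 2.237
vertex 1.082 2.121 2.474
vertex 1.464 1.202 3.934
endloop
endfacet
facet normal -0.311 0.074 -0.948
outer loop
vertex 1.082 2.121 2.474
vertex 0.976 1.318 2.446
vertex 0.368 1.799 2.683
endloop
endfacet
facet normal -0.199 0.805 0.559
outer loop
vertex 1.082 2.121 2.474
vertex 0.368 1.799 2.683
vertex 1.464 1.202 3.934
endloop
endfacet
facet normal -0.311 0.074 -0.948
outer loop
vertex 0.368 1.799 2.683
vertex 0.976 1.318 2.446
vertex 0.262 0.996 2.655
endloop
endfacet
facet normal -0.733 0.073 0.677
outer loop
vertex 0.368 1.799 2.683
vertex 0.262 0.996 2.655
vertex 1.464 1.202 3.934
endloop
endfacet
facet normal -0.311 0.074 -0.948
outer loop
vertex 0.262 0.996 2.655
vertex 0.976 1.318 2.446
vertex 0.87 0.516 2.418
endloop
endfacet
facet normal -0.406 -0.763 0.504
outer loop
vertex 0.262 0.996 2.655
vertex 0.87 0.516 2.418
vertex 1.464 1.202 3.934
endloop
endfacet
facet normal -0.311 0.074 -0.947
outer loop
vertex 0.87 0.516 2.418
vertex 0.976 1.318 2.446
vertex 1.583 0.838 2.209
endloop
endfacet
facet normal 0.453 -0.865 0.214
outer loop
vertex 0.87 0.516 2.418
vertex 1.583 0.838 2.209
vertex 1.464 1.202 3.934
endloop
endfacet
facet normal -0.311 0.074 -0.947
outer loop
vertex 1.583 0.838 2.209
vertex 0.976 1.318 2.446
vertex 1.689 1.64 2.237
endloop
endfacet
facet normal 0.986 -0.134 0.096
outer loop
vertex 1.583 0.838 2.209
vertex 1.689 1.64 2.237
vertex 1.464 1.202 3.934
endloop
endfacet

endsolid


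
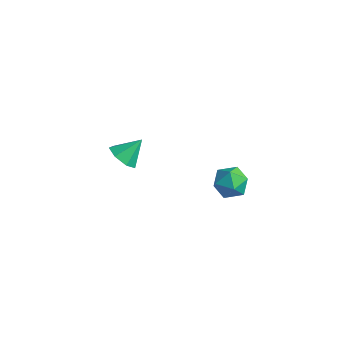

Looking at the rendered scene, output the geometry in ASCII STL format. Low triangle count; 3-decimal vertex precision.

solid 
facet normal -0.268 0.956 -0.117
outer loop
vertex 4.099 0.041 0.238
vertex 3.017 -0.265 0.218
vertex 3.51 -0.007 1.195
endloop
endfacet
facet normal 0.339 0.906 0.254
outer loop
vertex 4.099 0.041 0.238
vertex 3.51 -0.007 1.195
vertex 4.566 -0.393 1.164
endloop
endfacet
facet normal 0.816 0.559 -0.149
outer loop
vertex 4.099 0.041 0.238
vertex 4.566 -0.393 1.164
vertex 4.725 -0.891 0.168
endloop
endfacet
facet normal 0.503 0.395 -0.769
outer loop
vertex 4.099 0.041 0.238
vertex 4.725 -0.891 0.168
vertex 3.768 -0.812 -0.417
endloop
endfacet
facet normal -0.167 0.640 -0.750
outer loop
vertex 4.099 0.041 0.238
vertex 3.768 -0.812 -0.417
vertex 3.017 -0.265 0.218
endloop
endfacet
facet normal 0.211 0.510 0.834
outer loop
vertex 4.566 -0.393 1.164
vertex 3.51 -0.007 1.195
vertex 3.772 -0.968 1.717
endloop
endfacet
facet normal -0.772 0.592 0.233
outer loop
vertex 3.51 -0.007 1.195
vertex 3.017 -0.265 0.218
vertex 2.815 -0.889 1.132
endloop
endfacet
facet normal -0.608 0.081 -0.789
outer loop
vertex 3.017 -0.265 0.218
vertex 3.768 -0.812 -0.417
vertex 2.974 -1.387 0.136
endloop
endfacet
facet normal 0.476 -0.316 -0.821
outer loop
vertex 3.768 -0.812 -0.417
vertex 4.725 -0.891 0.168
vertex 4.03 -1.773 0.105
endloop
endfacet
facet normal 0.982 -0.051 0.182
outer loop
vertex 4.725 -0.891 0.168
vertex 4.566 -0.393 1.164
vertex 4.523 -1.515 1.082
endloop
endfacet
facet normal -0.503 -0.395 0.769
outer loop
vertex 3.441 -1.821 1.062
vertex 3.772 -0.968 1.717
vertex 2.815 -0.889 1.132
endloop
endfacet
facet normal -0.816 -0.559 0.149
outer loop
vertex 3.441 -1.821 1.062
vertex 2.815 -0.889 1.132
vertex 2.974 -1.387 0.136
endloop
endfacet
facet normal -0.339 -0.906 -0.254
outer loop
vertex 3.441 -1.821 1.062
vertex 2.974 -1.387 0.136
vertex 4.03 -1.773 0.105
endloop
endfacet
facet normal 0.268 -0.956 0.117
outer loop
vertex 3.441 -1.821 1.062
vertex 4.03 -1.773 0.105
vertex 4.523 -1.515 1.082
endloop
endfacet
facet normal 0.167 -0.640 0.750
outer loop
vertex 3.441 -1.821 1.062
vertex 4.523 -1.515 1.082
vertex 3.772 -0.968 1.717
endloop
endfacet
facet normal -0.476 0.316 0.821
outer loop
vertex 2.815 -0.889 1.132
vertex 3.772 -0.968 1.717
vertex 3.51 -0.007 1.195
endloop
endfacet
facet normal -0.982 0.051 -0.182
outer loop
vertex 2.974 -1.387 0.136
vertex 2.815 -0.889 1.132
vertex 3.017 -0.265 0.218
endloop
endfacet
facet normal -0.211 -0.510 -0.834
outer loop
vertex 4.03 -1.773 0.105
vertex 2.974 -1.387 0.136
vertex 3.768 -0.812 -0.417
endloop
endfacet
facet normal 0.772 -0.592 -0.233
outer loop
vertex 4.523 -1.515 1.082
vertex 4.03 -1.773 0.105
vertex 4.725 -0.891 0.168
endloop
endfacet
facet normal 0.608 -0.081 0.789
outer loop
vertex 3.772 -0.968 1.717
vertex 4.523 -1.515 1.082
vertex 4.566 -0.393 1.164
endloop
endfacet
facet normal -0.290 -0.690 -0.663
outer loop
vertex -2.8 -1.52 -2.275
vertex -3.754 -1.54 -1.836
vertex -3.406 -0.934 -2.62
endloop
endfacet
facet normal 0.742 0.627 -0.238
outer loop
vertex -2.8 -1.52 -2.275
vertex -3.406 -0.934 -2.62
vertex -3.266 -0.38 -0.724
endloop
endfacet
facet normal -0.290 -0.691 -0.663
outer loop
vertex -3.406 -0.934 -2.62
vertex -3.754 -1.54 -1.836
vertex -4.274 -0.805 -2.375
endloop
endfacet
facet normal 0.062 0.957 -0.284
outer loop
vertex -3.406 -0.934 -2.62
vertex -4.274 -0.805 -2.375
vertex -3.266 -0.38 -0.724
endloop
endfacet
facet normal -0.290 -0.691 -0.662
outer loop
vertex -4.274 -0.805 -2.375
vertex -3.754 -1.54 -1.836
vertex -4.75 -1.229 -1.724
endloop
endfacet
facet normal -0.556 0.821 0.128
outer loop
vertex -4.274 -0.805 -2.375
vertex -4.75 -1.229 -1.724
vertex -3.266 -0.38 -0.724
endloop
endfacet
facet normal -0.290 -0.690 -0.663
outer loop
vertex -4.75 -1.229 -1.724
vertex -3.754 -1.54 -1.836
vertex -4.476 -1.888 -1.158
endloop
endfacet
facet normal -0.649 0.322 0.689
outer loop
vertex -4.75 -1.229 -1.724
vertex -4.476 -1.888 -1.158
vertex -3.266 -0.38 -0.724
endloop
endfacet
facet normal -0.290 -0.690 -0.663
outer loop
vertex -4.476 -1.888 -1.158
vertex -3.754 -1.54 -1.836
vertex -3.658 -2.285 -1.102
endloop
endfacet
facet normal -0.146 -0.164 0.976
outer loop
vertex -4.476 -1.888 -1.158
vertex -3.658 -2.285 -1.102
vertex -3.266 -0.38 -0.724
endloop
endfacet
facet normal -0.290 -0.690 -0.663
outer loop
vertex -3.658 -2.285 -1.102
vertex -3.754 -1.54 -1.836
vertex -2.912 -2.121 -1.599
endloop
endfacet
facet normal 0.574 -0.271 0.772
outer loop
vertex -3.658 -2.285 -1.102
vertex -2.912 -2.121 -1.599
vertex -3.266 -0.38 -0.724
endloop
endfacet
facet normal -0.290 -0.691 -0.662
outer loop
vertex -2.912 -2.121 -1.599
vertex -3.754 -1.54 -1.836
vertex -2.8 -1.52 -2.275
endloop
endfacet
facet normal 0.969 0.080 0.232
outer loop
vertex -2.912 -2.121 -1.599
vertex -2.8 -1.52 -2.275
vertex -3.266 -0.38 -0.724
endloop
endfacet

endsolid


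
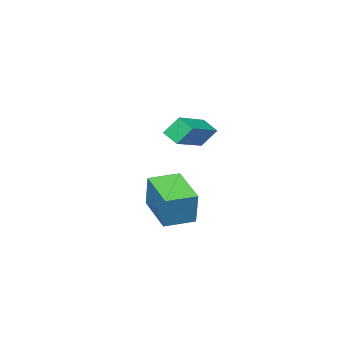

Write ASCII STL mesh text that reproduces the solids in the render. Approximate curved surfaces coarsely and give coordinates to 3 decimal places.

solid 
facet normal -0.916 0.396 0.060
outer loop
vertex 0.85 -1.912 -2.686
vertex 1.642 0.016 -3.325
vertex 0.553 -2.346 -4.366
endloop
endfacet
facet normal -0.363 -0.885 0.293
outer loop
vertex 1.918 -2.936 -4.455
vertex 0.85 -1.912 -2.686
vertex 0.553 -2.346 -4.366
endloop
endfacet
facet normal -0.916 0.396 0.060
outer loop
vertex 0.553 -2.346 -4.366
vertex 1.642 0.016 -3.325
vertex 1.344 -0.418 -5.004
endloop
endfacet
facet normal -0.169 -0.247 -0.954
outer loop
vertex 1.344 -0.418 -5.004
vertex 1.918 -2.936 -4.455
vertex 0.553 -2.346 -4.366
endloop
endfacet
facet normal 0.169 0.247 0.954
outer loop
vertex 0.85 -1.912 -2.686
vertex 3.007 -0.574 -3.414
vertex 1.642 0.016 -3.325
endloop
endfacet
facet normal -0.363 -0.885 0.293
outer loop
vertex 2.216 -2.502 -2.776
vertex 0.85 -1.912 -2.686
vertex 1.918 -2.936 -4.455
endloop
endfacet
facet normal 0.169 0.246 0.954
outer loop
vertex 2.216 -2.502 -2.776
vertex 3.007 -0.574 -3.414
vertex 0.85 -1.912 -2.686
endloop
endfacet
facet normal 0.363 0.884 -0.293
outer loop
vertex 1.642 0.016 -3.325
vertex 3.007 -0.574 -3.414
vertex 1.344 -0.418 -5.004
endloop
endfacet
facet normal -0.169 -0.247 -0.954
outer loop
vertex 2.71 -1.008 -5.094
vertex 1.918 -2.936 -4.455
vertex 1.344 -0.418 -5.004
endloop
endfacet
facet normal 0.363 0.885 -0.293
outer loop
vertex 1.344 -0.418 -5.004
vertex 3.007 -0.574 -3.414
vertex 2.71 -1.008 -5.094
endloop
endfacet
facet normal 0.916 -0.396 -0.060
outer loop
vertex 2.71 -1.008 -5.094
vertex 2.216 -2.502 -2.776
vertex 1.918 -2.936 -4.455
endloop
endfacet
facet normal 0.916 -0.396 -0.060
outer loop
vertex 3.007 -0.574 -3.414
vertex 2.216 -2.502 -2.776
vertex 2.71 -1.008 -5.094
endloop
endfacet
facet normal -0.406 0.448 0.796
outer loop
vertex 3.801 1.082 1.966
vertex 3.755 1.829 1.522
vertex 1.867 0.554 1.278
endloop
endfacet
facet normal 0.053 -0.859 0.509
outer loop
vertex 2.305 0.071 0.418
vertex 3.801 1.082 1.966
vertex 1.867 0.554 1.278
endloop
endfacet
facet normal -0.405 0.448 0.797
outer loop
vertex 1.867 0.554 1.278
vertex 3.755 1.829 1.522
vertex 1.821 1.301 0.835
endloop
endfacet
facet normal -0.912 -0.249 -0.325
outer loop
vertex 1.821 1.301 0.835
vertex 2.305 0.071 0.418
vertex 1.867 0.554 1.278
endloop
endfacet
facet normal 0.912 0.249 0.325
outer loop
vertex 3.801 1.082 1.966
vertex 4.193 1.346 0.662
vertex 3.755 1.829 1.522
endloop
endfacet
facet normal 0.054 -0.859 0.509
outer loop
vertex 4.239 0.599 1.105
vertex 3.801 1.082 1.966
vertex 2.305 0.071 0.418
endloop
endfacet
facet normal 0.913 0.249 0.325
outer loop
vertex 4.239 0.599 1.105
vertex 4.193 1.346 0.662
vertex 3.801 1.082 1.966
endloop
endfacet
facet normal -0.053 0.859 -0.510
outer loop
vertex 3.755 1.829 1.522
vertex 4.193 1.346 0.662
vertex 1.821 1.301 0.835
endloop
endfacet
facet normal -0.913 -0.249 -0.324
outer loop
vertex 2.259 0.818 -0.026
vertex 2.305 0.071 0.418
vertex 1.821 1.301 0.835
endloop
endfacet
facet normal -0.053 0.859 -0.509
outer loop
vertex 1.821 1.301 0.835
vertex 4.193 1.346 0.662
vertex 2.259 0.818 -0.026
endloop
endfacet
facet normal 0.405 -0.448 -0.797
outer loop
vertex 2.259 0.818 -0.026
vertex 4.239 0.599 1.105
vertex 2.305 0.071 0.418
endloop
endfacet
facet normal 0.406 -0.448 -0.797
outer loop
vertex 4.193 1.346 0.662
vertex 4.239 0.599 1.105
vertex 2.259 0.818 -0.026
endloop
endfacet

endsolid


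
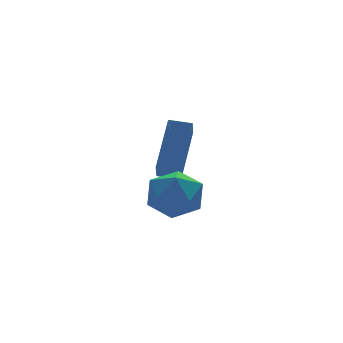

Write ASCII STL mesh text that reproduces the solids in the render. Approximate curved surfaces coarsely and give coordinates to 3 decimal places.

solid 
facet normal -0.463 -0.490 -0.739
outer loop
vertex -2.565 2.194 -1.476
vertex -3.216 2.646 -1.368
vertex -2.112 3.051 -2.327
endloop
endfacet
facet normal 0.814 -0.565 -0.135
outer loop
vertex -1.164 4.054 -0.812
vertex -2.565 2.194 -1.476
vertex -2.112 3.051 -2.327
endloop
endfacet
facet normal -0.463 -0.490 -0.739
outer loop
vertex -2.112 3.051 -2.327
vertex -3.216 2.646 -1.368
vertex -2.763 3.503 -2.219
endloop
endfacet
facet normal 0.352 0.664 -0.660
outer loop
vertex -2.763 3.503 -2.219
vertex -1.164 4.054 -0.812
vertex -2.112 3.051 -2.327
endloop
endfacet
facet normal -0.352 -0.664 0.660
outer loop
vertex -2.565 2.194 -1.476
vertex -2.268 3.649 0.147
vertex -3.216 2.646 -1.368
endloop
endfacet
facet normal 0.814 -0.565 -0.135
outer loop
vertex -1.617 3.197 0.039
vertex -2.565 2.194 -1.476
vertex -1.164 4.054 -0.812
endloop
endfacet
facet normal -0.352 -0.664 0.660
outer loop
vertex -1.617 3.197 0.039
vertex -2.268 3.649 0.147
vertex -2.565 2.194 -1.476
endloop
endfacet
facet normal -0.814 0.565 0.135
outer loop
vertex -3.216 2.646 -1.368
vertex -2.268 3.649 0.147
vertex -2.763 3.503 -2.219
endloop
endfacet
facet normal 0.352 0.664 -0.660
outer loop
vertex -1.815 4.506 -0.704
vertex -1.164 4.054 -0.812
vertex -2.763 3.503 -2.219
endloop
endfacet
facet normal -0.814 0.565 0.135
outer loop
vertex -2.763 3.503 -2.219
vertex -2.268 3.649 0.147
vertex -1.815 4.506 -0.704
endloop
endfacet
facet normal 0.463 0.490 0.739
outer loop
vertex -1.815 4.506 -0.704
vertex -1.617 3.197 0.039
vertex -1.164 4.054 -0.812
endloop
endfacet
facet normal 0.463 0.490 0.739
outer loop
vertex -2.268 3.649 0.147
vertex -1.617 3.197 0.039
vertex -1.815 4.506 -0.704
endloop
endfacet
facet normal -0.607 0.795 -0.017
outer loop
vertex -3.779 1.15 -1.473
vertex -4.524 0.575 -1.775
vertex -4.368 0.715 -0.809
endloop
endfacet
facet normal -0.101 0.871 0.481
outer loop
vertex -3.779 1.15 -1.473
vertex -4.368 0.715 -0.809
vertex -3.391 0.746 -0.659
endloop
endfacet
facet normal 0.534 0.831 0.158
outer loop
vertex -3.779 1.15 -1.473
vertex -3.391 0.746 -0.659
vertex -2.944 0.625 -1.532
endloop
endfacet
facet normal 0.421 0.730 -0.538
outer loop
vertex -3.779 1.15 -1.473
vertex -2.944 0.625 -1.532
vertex -3.644 0.52 -2.222
endloop
endfacet
facet normal -0.284 0.708 -0.647
outer loop
vertex -3.779 1.15 -1.473
vertex -3.644 0.52 -2.222
vertex -4.524 0.575 -1.775
endloop
endfacet
facet normal -0.154 0.321 0.934
outer loop
vertex -3.391 0.746 -0.659
vertex -4.368 0.715 -0.809
vertex -3.896 -0.08 -0.458
endloop
endfacet
facet normal -0.972 0.198 0.128
outer loop
vertex -4.368 0.715 -0.809
vertex -4.524 0.575 -1.775
vertex -4.596 -0.185 -1.148
endloop
endfacet
facet normal -0.449 0.058 -0.892
outer loop
vertex -4.524 0.575 -1.775
vertex -3.644 0.52 -2.222
vertex -4.149 -0.306 -2.021
endloop
endfacet
facet normal 0.692 0.094 -0.716
outer loop
vertex -3.644 0.52 -2.222
vertex -2.944 0.625 -1.532
vertex -3.172 -0.275 -1.871
endloop
endfacet
facet normal 0.874 0.257 0.412
outer loop
vertex -2.944 0.625 -1.532
vertex -3.391 0.746 -0.659
vertex -3.016 -0.135 -0.905
endloop
endfacet
facet normal -0.421 -0.730 0.538
outer loop
vertex -3.761 -0.71 -1.207
vertex -3.896 -0.08 -0.458
vertex -4.596 -0.185 -1.148
endloop
endfacet
facet normal -0.534 -0.831 -0.158
outer loop
vertex -3.761 -0.71 -1.207
vertex -4.596 -0.185 -1.148
vertex -4.149 -0.306 -2.021
endloop
endfacet
facet normal 0.101 -0.871 -0.481
outer loop
vertex -3.761 -0.71 -1.207
vertex -4.149 -0.306 -2.021
vertex -3.172 -0.275 -1.871
endloop
endfacet
facet normal 0.607 -0.795 0.017
outer loop
vertex -3.761 -0.71 -1.207
vertex -3.172 -0.275 -1.871
vertex -3.016 -0.135 -0.905
endloop
endfacet
facet normal 0.284 -0.708 0.647
outer loop
vertex -3.761 -0.71 -1.207
vertex -3.016 -0.135 -0.905
vertex -3.896 -0.08 -0.458
endloop
endfacet
facet normal -0.692 -0.094 0.716
outer loop
vertex -4.596 -0.185 -1.148
vertex -3.896 -0.08 -0.458
vertex -4.368 0.715 -0.809
endloop
endfacet
facet normal -0.874 -0.257 -0.412
outer loop
vertex -4.149 -0.306 -2.021
vertex -4.596 -0.185 -1.148
vertex -4.524 0.575 -1.775
endloop
endfacet
facet normal 0.154 -0.321 -0.934
outer loop
vertex -3.172 -0.275 -1.871
vertex -4.149 -0.306 -2.021
vertex -3.644 0.52 -2.222
endloop
endfacet
facet normal 0.972 -0.198 -0.128
outer loop
vertex -3.016 -0.135 -0.905
vertex -3.172 -0.275 -1.871
vertex -2.944 0.625 -1.532
endloop
endfacet
facet normal 0.449 -0.058 0.892
outer loop
vertex -3.896 -0.08 -0.458
vertex -3.016 -0.135 -0.905
vertex -3.391 0.746 -0.659
endloop
endfacet

endsolid


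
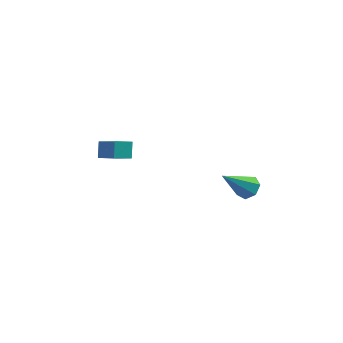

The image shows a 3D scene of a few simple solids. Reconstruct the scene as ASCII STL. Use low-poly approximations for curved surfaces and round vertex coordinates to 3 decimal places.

solid 
facet normal 0.480 0.533 -0.697
outer loop
vertex 3.133 1.239 -1.479
vertex 2.682 1.705 -1.433
vertex 3.237 1.642 -1.099
endloop
endfacet
facet normal 0.682 -0.587 0.436
outer loop
vertex 3.133 1.239 -1.479
vertex 3.237 1.642 -1.099
vertex 1.758 0.675 -0.087
endloop
endfacet
facet normal 0.480 0.533 -0.697
outer loop
vertex 3.237 1.642 -1.099
vertex 2.682 1.705 -1.433
vertex 2.923 2.093 -0.97
endloop
endfacet
facet normal 0.510 0.112 0.853
outer loop
vertex 3.237 1.642 -1.099
vertex 2.923 2.093 -0.97
vertex 1.758 0.675 -0.087
endloop
endfacet
facet normal 0.479 0.534 -0.697
outer loop
vertex 2.923 2.093 -0.97
vertex 2.682 1.705 -1.433
vertex 2.428 2.251 -1.189
endloop
endfacet
facet normal -0.150 0.609 0.779
outer loop
vertex 2.923 2.093 -0.97
vertex 2.428 2.251 -1.189
vertex 1.758 0.675 -0.087
endloop
endfacet
facet normal 0.480 0.534 -0.696
outer loop
vertex 2.428 2.251 -1.189
vertex 2.682 1.705 -1.433
vertex 2.125 1.998 -1.592
endloop
endfacet
facet normal -0.803 0.531 0.271
outer loop
vertex 2.428 2.251 -1.189
vertex 2.125 1.998 -1.592
vertex 1.758 0.675 -0.087
endloop
endfacet
facet normal 0.479 0.532 -0.698
outer loop
vertex 2.125 1.998 -1.592
vertex 2.682 1.705 -1.433
vertex 2.241 1.524 -1.874
endloop
endfacet
facet normal -0.956 -0.063 -0.288
outer loop
vertex 2.125 1.998 -1.592
vertex 2.241 1.524 -1.874
vertex 1.758 0.675 -0.087
endloop
endfacet
facet normal 0.479 0.533 -0.698
outer loop
vertex 2.241 1.524 -1.874
vertex 2.682 1.705 -1.433
vertex 2.69 1.186 -1.824
endloop
endfacet
facet normal -0.493 -0.726 -0.478
outer loop
vertex 2.241 1.524 -1.874
vertex 2.69 1.186 -1.824
vertex 1.758 0.675 -0.087
endloop
endfacet
facet normal 0.479 0.533 -0.697
outer loop
vertex 2.69 1.186 -1.824
vertex 2.682 1.705 -1.433
vertex 3.133 1.239 -1.479
endloop
endfacet
facet normal 0.236 -0.959 -0.156
outer loop
vertex 2.69 1.186 -1.824
vertex 3.133 1.239 -1.479
vertex 1.758 0.675 -0.087
endloop
endfacet
facet normal -0.792 -0.543 0.279
outer loop
vertex -2.862 0.024 0.673
vertex -2.972 0.545 1.374
vertex -3.926 1.085 -0.282
endloop
endfacet
facet normal 0.124 -0.592 -0.796
outer loop
vertex -3.268 1.535 -0.514
vertex -2.862 0.024 0.673
vertex -3.926 1.085 -0.282
endloop
endfacet
facet normal -0.792 -0.543 0.279
outer loop
vertex -3.926 1.085 -0.282
vertex -2.972 0.545 1.374
vertex -4.036 1.605 0.419
endloop
endfacet
facet normal -0.597 0.597 -0.536
outer loop
vertex -4.036 1.605 0.419
vertex -3.268 1.535 -0.514
vertex -3.926 1.085 -0.282
endloop
endfacet
facet normal 0.597 -0.596 0.537
outer loop
vertex -2.862 0.024 0.673
vertex -2.314 0.995 1.142
vertex -2.972 0.545 1.374
endloop
endfacet
facet normal 0.125 -0.592 -0.796
outer loop
vertex -2.204 0.475 0.441
vertex -2.862 0.024 0.673
vertex -3.268 1.535 -0.514
endloop
endfacet
facet normal 0.598 -0.596 0.536
outer loop
vertex -2.204 0.475 0.441
vertex -2.314 0.995 1.142
vertex -2.862 0.024 0.673
endloop
endfacet
facet normal -0.124 0.592 0.796
outer loop
vertex -2.972 0.545 1.374
vertex -2.314 0.995 1.142
vertex -4.036 1.605 0.419
endloop
endfacet
facet normal -0.598 0.596 -0.537
outer loop
vertex -3.378 2.056 0.187
vertex -3.268 1.535 -0.514
vertex -4.036 1.605 0.419
endloop
endfacet
facet normal -0.125 0.592 0.796
outer loop
vertex -4.036 1.605 0.419
vertex -2.314 0.995 1.142
vertex -3.378 2.056 0.187
endloop
endfacet
facet normal 0.792 0.543 -0.279
outer loop
vertex -3.378 2.056 0.187
vertex -2.204 0.475 0.441
vertex -3.268 1.535 -0.514
endloop
endfacet
facet normal 0.792 0.543 -0.279
outer loop
vertex -2.314 0.995 1.142
vertex -2.204 0.475 0.441
vertex -3.378 2.056 0.187
endloop
endfacet

endsolid


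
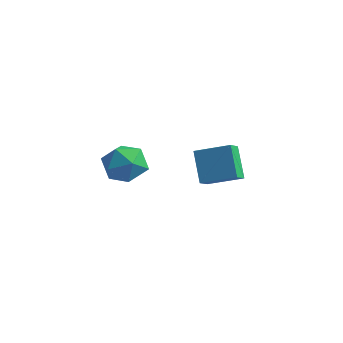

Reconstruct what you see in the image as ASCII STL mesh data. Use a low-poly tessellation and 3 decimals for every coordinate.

solid 
facet normal 0.389 -0.106 0.915
outer loop
vertex -2.334 -2.354 1.95
vertex -3.047 -3.298 2.144
vertex -1.96 -3.456 1.663
endloop
endfacet
facet normal 0.868 0.174 0.465
outer loop
vertex -2.334 -2.354 1.95
vertex -1.96 -3.456 1.663
vertex -1.746 -2.539 0.921
endloop
endfacet
facet normal 0.596 0.778 0.201
outer loop
vertex -2.334 -2.354 1.95
vertex -1.746 -2.539 0.921
vertex -2.7 -1.814 0.944
endloop
endfacet
facet normal -0.051 0.872 0.487
outer loop
vertex -2.334 -2.354 1.95
vertex -2.7 -1.814 0.944
vertex -3.504 -2.283 1.7
endloop
endfacet
facet normal -0.179 0.326 0.928
outer loop
vertex -2.334 -2.354 1.95
vertex -3.504 -2.283 1.7
vertex -3.047 -3.298 2.144
endloop
endfacet
facet normal 0.956 -0.284 -0.076
outer loop
vertex -1.746 -2.539 0.921
vertex -1.96 -3.456 1.663
vertex -2.096 -3.597 0.48
endloop
endfacet
facet normal 0.182 -0.736 0.652
outer loop
vertex -1.96 -3.456 1.663
vertex -3.047 -3.298 2.144
vertex -2.9 -4.066 1.236
endloop
endfacet
facet normal -0.738 -0.037 0.674
outer loop
vertex -3.047 -3.298 2.144
vertex -3.504 -2.283 1.7
vertex -3.854 -3.341 1.259
endloop
endfacet
facet normal -0.531 0.846 -0.040
outer loop
vertex -3.504 -2.283 1.7
vertex -2.7 -1.814 0.944
vertex -3.64 -2.424 0.517
endloop
endfacet
facet normal 0.515 0.694 -0.503
outer loop
vertex -2.7 -1.814 0.944
vertex -1.746 -2.539 0.921
vertex -2.553 -2.582 0.036
endloop
endfacet
facet normal 0.051 -0.872 -0.487
outer loop
vertex -3.266 -3.526 0.23
vertex -2.096 -3.597 0.48
vertex -2.9 -4.066 1.236
endloop
endfacet
facet normal -0.596 -0.778 -0.201
outer loop
vertex -3.266 -3.526 0.23
vertex -2.9 -4.066 1.236
vertex -3.854 -3.341 1.259
endloop
endfacet
facet normal -0.868 -0.174 -0.465
outer loop
vertex -3.266 -3.526 0.23
vertex -3.854 -3.341 1.259
vertex -3.64 -2.424 0.517
endloop
endfacet
facet normal -0.389 0.106 -0.915
outer loop
vertex -3.266 -3.526 0.23
vertex -3.64 -2.424 0.517
vertex -2.553 -2.582 0.036
endloop
endfacet
facet normal 0.179 -0.326 -0.928
outer loop
vertex -3.266 -3.526 0.23
vertex -2.553 -2.582 0.036
vertex -2.096 -3.597 0.48
endloop
endfacet
facet normal 0.531 -0.846 0.040
outer loop
vertex -2.9 -4.066 1.236
vertex -2.096 -3.597 0.48
vertex -1.96 -3.456 1.663
endloop
endfacet
facet normal -0.515 -0.694 0.503
outer loop
vertex -3.854 -3.341 1.259
vertex -2.9 -4.066 1.236
vertex -3.047 -3.298 2.144
endloop
endfacet
facet normal -0.956 0.284 0.076
outer loop
vertex -3.64 -2.424 0.517
vertex -3.854 -3.341 1.259
vertex -3.504 -2.283 1.7
endloop
endfacet
facet normal -0.182 0.736 -0.652
outer loop
vertex -2.553 -2.582 0.036
vertex -3.64 -2.424 0.517
vertex -2.7 -1.814 0.944
endloop
endfacet
facet normal 0.738 0.037 -0.674
outer loop
vertex -2.096 -3.597 0.48
vertex -2.553 -2.582 0.036
vertex -1.746 -2.539 0.921
endloop
endfacet
facet normal -0.489 0.419 0.765
outer loop
vertex -0.984 2.852 0.15
vertex -1.134 3.693 -0.407
vertex -2.61 2.136 -0.497
endloop
endfacet
facet normal 0.146 -0.825 0.546
outer loop
vertex -1.666 1.327 -1.973
vertex -0.984 2.852 0.15
vertex -2.61 2.136 -0.497
endloop
endfacet
facet normal -0.489 0.419 0.765
outer loop
vertex -2.61 2.136 -0.497
vertex -1.134 3.693 -0.407
vertex -2.759 2.978 -1.053
endloop
endfacet
facet normal -0.860 -0.378 -0.343
outer loop
vertex -2.759 2.978 -1.053
vertex -1.666 1.327 -1.973
vertex -2.61 2.136 -0.497
endloop
endfacet
facet normal 0.860 0.380 0.342
outer loop
vertex -0.984 2.852 0.15
vertex -0.19 2.884 -1.883
vertex -1.134 3.693 -0.407
endloop
endfacet
facet normal 0.146 -0.825 0.546
outer loop
vertex -0.041 2.042 -1.327
vertex -0.984 2.852 0.15
vertex -1.666 1.327 -1.973
endloop
endfacet
facet normal 0.860 0.378 0.342
outer loop
vertex -0.041 2.042 -1.327
vertex -0.19 2.884 -1.883
vertex -0.984 2.852 0.15
endloop
endfacet
facet normal -0.146 0.825 -0.546
outer loop
vertex -1.134 3.693 -0.407
vertex -0.19 2.884 -1.883
vertex -2.759 2.978 -1.053
endloop
endfacet
facet normal -0.860 -0.379 -0.341
outer loop
vertex -1.816 2.168 -2.53
vertex -1.666 1.327 -1.973
vertex -2.759 2.978 -1.053
endloop
endfacet
facet normal -0.146 0.825 -0.546
outer loop
vertex -2.759 2.978 -1.053
vertex -0.19 2.884 -1.883
vertex -1.816 2.168 -2.53
endloop
endfacet
facet normal 0.489 -0.419 -0.765
outer loop
vertex -1.816 2.168 -2.53
vertex -0.041 2.042 -1.327
vertex -1.666 1.327 -1.973
endloop
endfacet
facet normal 0.489 -0.419 -0.765
outer loop
vertex -0.19 2.884 -1.883
vertex -0.041 2.042 -1.327
vertex -1.816 2.168 -2.53
endloop
endfacet

endsolid


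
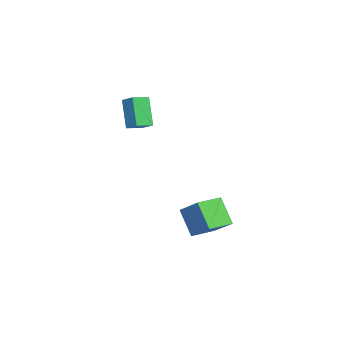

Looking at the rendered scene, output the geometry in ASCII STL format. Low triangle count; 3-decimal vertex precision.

solid 
facet normal -0.559 -0.686 -0.466
outer loop
vertex -3.901 -3.786 4.42
vertex -4.624 -3.054 4.21
vertex -3.0 -3.378 2.739
endloop
endfacet
facet normal 0.689 -0.697 0.200
outer loop
vertex -2.436 -2.686 3.21
vertex -3.901 -3.786 4.42
vertex -3.0 -3.378 2.739
endloop
endfacet
facet normal -0.559 -0.686 -0.466
outer loop
vertex -3.0 -3.378 2.739
vertex -4.624 -3.054 4.21
vertex -3.723 -2.646 2.529
endloop
endfacet
facet normal 0.462 0.210 -0.862
outer loop
vertex -3.723 -2.646 2.529
vertex -2.436 -2.686 3.21
vertex -3.0 -3.378 2.739
endloop
endfacet
facet normal -0.462 -0.210 0.862
outer loop
vertex -3.901 -3.786 4.42
vertex -4.06 -2.362 4.681
vertex -4.624 -3.054 4.21
endloop
endfacet
facet normal 0.689 -0.697 0.200
outer loop
vertex -3.337 -3.094 4.891
vertex -3.901 -3.786 4.42
vertex -2.436 -2.686 3.21
endloop
endfacet
facet normal -0.462 -0.210 0.862
outer loop
vertex -3.337 -3.094 4.891
vertex -4.06 -2.362 4.681
vertex -3.901 -3.786 4.42
endloop
endfacet
facet normal -0.689 0.697 -0.200
outer loop
vertex -4.624 -3.054 4.21
vertex -4.06 -2.362 4.681
vertex -3.723 -2.646 2.529
endloop
endfacet
facet normal 0.462 0.210 -0.862
outer loop
vertex -3.159 -1.954 3.0
vertex -2.436 -2.686 3.21
vertex -3.723 -2.646 2.529
endloop
endfacet
facet normal -0.689 0.697 -0.200
outer loop
vertex -3.723 -2.646 2.529
vertex -4.06 -2.362 4.681
vertex -3.159 -1.954 3.0
endloop
endfacet
facet normal 0.559 0.686 0.466
outer loop
vertex -3.159 -1.954 3.0
vertex -3.337 -3.094 4.891
vertex -2.436 -2.686 3.21
endloop
endfacet
facet normal 0.559 0.686 0.466
outer loop
vertex -4.06 -2.362 4.681
vertex -3.337 -3.094 4.891
vertex -3.159 -1.954 3.0
endloop
endfacet
facet normal -0.712 0.702 -0.018
outer loop
vertex -1.501 1.981 -1.251
vertex -0.708 2.747 -2.723
vertex -2.605 0.832 -2.443
endloop
endfacet
facet normal -0.431 -0.417 0.801
outer loop
vertex -1.552 -0.207 -2.417
vertex -1.501 1.981 -1.251
vertex -2.605 0.832 -2.443
endloop
endfacet
facet normal -0.712 0.702 -0.017
outer loop
vertex -2.605 0.832 -2.443
vertex -0.708 2.747 -2.723
vertex -1.812 1.599 -3.916
endloop
endfacet
facet normal -0.555 -0.577 -0.599
outer loop
vertex -1.812 1.599 -3.916
vertex -1.552 -0.207 -2.417
vertex -2.605 0.832 -2.443
endloop
endfacet
facet normal 0.555 0.577 0.599
outer loop
vertex -1.501 1.981 -1.251
vertex 0.345 1.708 -2.697
vertex -0.708 2.747 -2.723
endloop
endfacet
facet normal -0.432 -0.416 0.800
outer loop
vertex -0.448 0.941 -1.224
vertex -1.501 1.981 -1.251
vertex -1.552 -0.207 -2.417
endloop
endfacet
facet normal 0.555 0.577 0.599
outer loop
vertex -0.448 0.941 -1.224
vertex 0.345 1.708 -2.697
vertex -1.501 1.981 -1.251
endloop
endfacet
facet normal 0.431 0.417 -0.800
outer loop
vertex -0.708 2.747 -2.723
vertex 0.345 1.708 -2.697
vertex -1.812 1.599 -3.916
endloop
endfacet
facet normal -0.555 -0.577 -0.599
outer loop
vertex -0.759 0.559 -3.889
vertex -1.552 -0.207 -2.417
vertex -1.812 1.599 -3.916
endloop
endfacet
facet normal 0.431 0.416 -0.801
outer loop
vertex -1.812 1.599 -3.916
vertex 0.345 1.708 -2.697
vertex -0.759 0.559 -3.889
endloop
endfacet
facet normal 0.711 -0.703 0.018
outer loop
vertex -0.759 0.559 -3.889
vertex -0.448 0.941 -1.224
vertex -1.552 -0.207 -2.417
endloop
endfacet
facet normal 0.712 -0.702 0.018
outer loop
vertex 0.345 1.708 -2.697
vertex -0.448 0.941 -1.224
vertex -0.759 0.559 -3.889
endloop
endfacet

endsolid


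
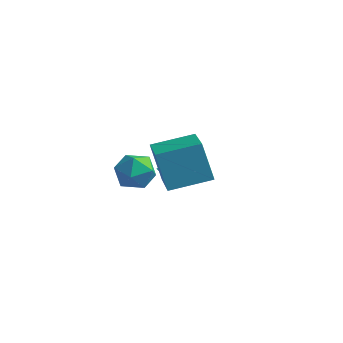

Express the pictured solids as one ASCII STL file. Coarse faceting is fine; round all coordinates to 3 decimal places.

solid 
facet normal -0.801 0.595 -0.073
outer loop
vertex -1.681 1.654 -2.51
vertex -2.193 0.953 -2.604
vertex -2.03 1.27 -1.808
endloop
endfacet
facet normal -0.298 0.892 0.340
outer loop
vertex -1.681 1.654 -2.51
vertex -2.03 1.27 -1.808
vertex -1.2 1.541 -1.791
endloop
endfacet
facet normal 0.297 0.954 -0.049
outer loop
vertex -1.681 1.654 -2.51
vertex -1.2 1.541 -1.791
vertex -0.851 1.392 -2.577
endloop
endfacet
facet normal 0.163 0.695 -0.700
outer loop
vertex -1.681 1.654 -2.51
vertex -0.851 1.392 -2.577
vertex -1.465 1.029 -3.08
endloop
endfacet
facet normal -0.516 0.473 -0.714
outer loop
vertex -1.681 1.654 -2.51
vertex -1.465 1.029 -3.08
vertex -2.193 0.953 -2.604
endloop
endfacet
facet normal -0.164 0.447 0.880
outer loop
vertex -1.2 1.541 -1.791
vertex -2.03 1.27 -1.808
vertex -1.415 0.771 -1.44
endloop
endfacet
facet normal -0.976 -0.035 0.214
outer loop
vertex -2.03 1.27 -1.808
vertex -2.193 0.953 -2.604
vertex -2.029 0.408 -1.943
endloop
endfacet
facet normal -0.515 -0.232 -0.825
outer loop
vertex -2.193 0.953 -2.604
vertex -1.465 1.029 -3.08
vertex -1.68 0.259 -2.729
endloop
endfacet
facet normal 0.583 0.126 -0.803
outer loop
vertex -1.465 1.029 -3.08
vertex -0.851 1.392 -2.577
vertex -0.85 0.53 -2.712
endloop
endfacet
facet normal 0.799 0.546 0.252
outer loop
vertex -0.851 1.392 -2.577
vertex -1.2 1.541 -1.791
vertex -0.687 0.847 -1.916
endloop
endfacet
facet normal -0.163 -0.695 0.700
outer loop
vertex -1.199 0.146 -2.01
vertex -1.415 0.771 -1.44
vertex -2.029 0.408 -1.943
endloop
endfacet
facet normal -0.297 -0.954 0.049
outer loop
vertex -1.199 0.146 -2.01
vertex -2.029 0.408 -1.943
vertex -1.68 0.259 -2.729
endloop
endfacet
facet normal 0.298 -0.892 -0.340
outer loop
vertex -1.199 0.146 -2.01
vertex -1.68 0.259 -2.729
vertex -0.85 0.53 -2.712
endloop
endfacet
facet normal 0.801 -0.595 0.073
outer loop
vertex -1.199 0.146 -2.01
vertex -0.85 0.53 -2.712
vertex -0.687 0.847 -1.916
endloop
endfacet
facet normal 0.516 -0.473 0.714
outer loop
vertex -1.199 0.146 -2.01
vertex -0.687 0.847 -1.916
vertex -1.415 0.771 -1.44
endloop
endfacet
facet normal -0.583 -0.126 0.803
outer loop
vertex -2.029 0.408 -1.943
vertex -1.415 0.771 -1.44
vertex -2.03 1.27 -1.808
endloop
endfacet
facet normal -0.799 -0.546 -0.252
outer loop
vertex -1.68 0.259 -2.729
vertex -2.029 0.408 -1.943
vertex -2.193 0.953 -2.604
endloop
endfacet
facet normal 0.164 -0.447 -0.880
outer loop
vertex -0.85 0.53 -2.712
vertex -1.68 0.259 -2.729
vertex -1.465 1.029 -3.08
endloop
endfacet
facet normal 0.976 0.035 -0.214
outer loop
vertex -0.687 0.847 -1.916
vertex -0.85 0.53 -2.712
vertex -0.851 1.392 -2.577
endloop
endfacet
facet normal 0.515 0.232 0.825
outer loop
vertex -1.415 0.771 -1.44
vertex -0.687 0.847 -1.916
vertex -1.2 1.541 -1.791
endloop
endfacet
facet normal -0.522 0.757 -0.392
outer loop
vertex -0.101 -0.405 0.472
vertex 1.134 0.621 0.808
vertex 0.532 -0.702 -0.945
endloop
endfacet
facet normal -0.753 -0.626 -0.205
outer loop
vertex 1.566 -2.201 -0.168
vertex -0.101 -0.405 0.472
vertex 0.532 -0.702 -0.945
endloop
endfacet
facet normal -0.522 0.757 -0.392
outer loop
vertex 0.532 -0.702 -0.945
vertex 1.134 0.621 0.808
vertex 1.767 0.324 -0.608
endloop
endfacet
facet normal 0.401 -0.188 -0.897
outer loop
vertex 1.767 0.324 -0.608
vertex 1.566 -2.201 -0.168
vertex 0.532 -0.702 -0.945
endloop
endfacet
facet normal -0.401 0.188 0.897
outer loop
vertex -0.101 -0.405 0.472
vertex 2.168 -0.878 1.585
vertex 1.134 0.621 0.808
endloop
endfacet
facet normal -0.753 -0.626 -0.205
outer loop
vertex 0.933 -1.904 1.248
vertex -0.101 -0.405 0.472
vertex 1.566 -2.201 -0.168
endloop
endfacet
facet normal -0.401 0.188 0.897
outer loop
vertex 0.933 -1.904 1.248
vertex 2.168 -0.878 1.585
vertex -0.101 -0.405 0.472
endloop
endfacet
facet normal 0.753 0.626 0.205
outer loop
vertex 1.134 0.621 0.808
vertex 2.168 -0.878 1.585
vertex 1.767 0.324 -0.608
endloop
endfacet
facet normal 0.400 -0.188 -0.897
outer loop
vertex 2.801 -1.175 0.168
vertex 1.566 -2.201 -0.168
vertex 1.767 0.324 -0.608
endloop
endfacet
facet normal 0.753 0.625 0.205
outer loop
vertex 1.767 0.324 -0.608
vertex 2.168 -0.878 1.585
vertex 2.801 -1.175 0.168
endloop
endfacet
facet normal 0.522 -0.757 0.392
outer loop
vertex 2.801 -1.175 0.168
vertex 0.933 -1.904 1.248
vertex 1.566 -2.201 -0.168
endloop
endfacet
facet normal 0.522 -0.757 0.392
outer loop
vertex 2.168 -0.878 1.585
vertex 0.933 -1.904 1.248
vertex 2.801 -1.175 0.168
endloop
endfacet
facet normal -0.380 -0.624 -0.683
outer loop
vertex -0.721 3.091 -4.187
vertex -1.188 2.996 -3.84
vertex -1.198 3.434 -4.235
endloop
endfacet
facet normal 0.561 0.725 -0.400
outer loop
vertex -0.721 3.091 -4.187
vertex -1.198 3.434 -4.235
vertex -0.732 3.744 -3.02
endloop
endfacet
facet normal -0.381 -0.624 -0.682
outer loop
vertex -1.198 3.434 -4.235
vertex -1.188 2.996 -3.84
vertex -1.666 3.339 -3.887
endloop
endfacet
facet normal -0.290 0.948 -0.131
outer loop
vertex -1.198 3.434 -4.235
vertex -1.666 3.339 -3.887
vertex -0.732 3.744 -3.02
endloop
endfacet
facet normal -0.380 -0.623 -0.684
outer loop
vertex -1.666 3.339 -3.887
vertex -1.188 2.996 -3.84
vertex -1.655 2.9 -3.493
endloop
endfacet
facet normal -0.702 0.466 0.539
outer loop
vertex -1.666 3.339 -3.887
vertex -1.655 2.9 -3.493
vertex -0.732 3.744 -3.02
endloop
endfacet
facet normal -0.380 -0.624 -0.683
outer loop
vertex -1.655 2.9 -3.493
vertex -1.188 2.996 -3.84
vertex -1.178 2.557 -3.445
endloop
endfacet
facet normal -0.264 -0.236 0.935
outer loop
vertex -1.655 2.9 -3.493
vertex -1.178 2.557 -3.445
vertex -0.732 3.744 -3.02
endloop
endfacet
facet normal -0.379 -0.624 -0.684
outer loop
vertex -1.178 2.557 -3.445
vertex -1.188 2.996 -3.84
vertex -0.71 2.653 -3.792
endloop
endfacet
facet normal 0.588 -0.459 0.666
outer loop
vertex -1.178 2.557 -3.445
vertex -0.71 2.653 -3.792
vertex -0.732 3.744 -3.02
endloop
endfacet
facet normal -0.380 -0.625 -0.682
outer loop
vertex -0.71 2.653 -3.792
vertex -1.188 2.996 -3.84
vertex -0.721 3.091 -4.187
endloop
endfacet
facet normal 1.000 0.022 -0.003
outer loop
vertex -0.71 2.653 -3.792
vertex -0.721 3.091 -4.187
vertex -0.732 3.744 -3.02
endloop
endfacet

endsolid


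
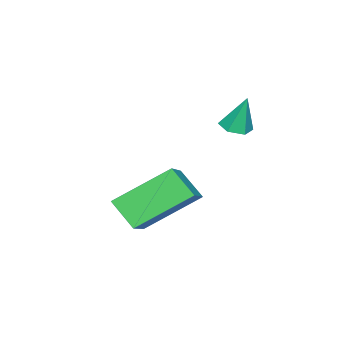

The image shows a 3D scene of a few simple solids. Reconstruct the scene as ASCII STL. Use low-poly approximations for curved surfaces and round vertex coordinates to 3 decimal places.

solid 
facet normal 0.048 -0.270 -0.962
outer loop
vertex -3.27 -2.261 -1.237
vertex -3.522 -2.68 -1.132
vertex -3.77 -2.265 -1.261
endloop
endfacet
facet normal -0.012 0.997 0.076
outer loop
vertex -3.27 -2.261 -1.237
vertex -3.77 -2.265 -1.261
vertex -3.578 -2.36 0.012
endloop
endfacet
facet normal 0.048 -0.270 -0.962
outer loop
vertex -3.77 -2.265 -1.261
vertex -3.522 -2.68 -1.132
vertex -4.021 -2.684 -1.156
endloop
endfacet
facet normal -0.827 0.537 0.165
outer loop
vertex -3.77 -2.265 -1.261
vertex -4.021 -2.684 -1.156
vertex -3.578 -2.36 0.012
endloop
endfacet
facet normal 0.048 -0.268 -0.962
outer loop
vertex -4.021 -2.684 -1.156
vertex -3.522 -2.68 -1.132
vertex -3.773 -3.099 -1.028
endloop
endfacet
facet normal -0.831 -0.368 0.417
outer loop
vertex -4.021 -2.684 -1.156
vertex -3.773 -3.099 -1.028
vertex -3.578 -2.36 0.012
endloop
endfacet
facet normal 0.048 -0.268 -0.962
outer loop
vertex -3.773 -3.099 -1.028
vertex -3.522 -2.68 -1.132
vertex -3.274 -3.095 -1.004
endloop
endfacet
facet normal -0.021 -0.813 0.582
outer loop
vertex -3.773 -3.099 -1.028
vertex -3.274 -3.095 -1.004
vertex -3.578 -2.36 0.012
endloop
endfacet
facet normal 0.046 -0.269 -0.962
outer loop
vertex -3.274 -3.095 -1.004
vertex -3.522 -2.68 -1.132
vertex -3.022 -2.676 -1.109
endloop
endfacet
facet normal 0.794 -0.354 0.494
outer loop
vertex -3.274 -3.095 -1.004
vertex -3.022 -2.676 -1.109
vertex -3.578 -2.36 0.012
endloop
endfacet
facet normal 0.046 -0.269 -0.962
outer loop
vertex -3.022 -2.676 -1.109
vertex -3.522 -2.68 -1.132
vertex -3.27 -2.261 -1.237
endloop
endfacet
facet normal 0.799 0.552 0.241
outer loop
vertex -3.022 -2.676 -1.109
vertex -3.27 -2.261 -1.237
vertex -3.578 -2.36 0.012
endloop
endfacet
facet normal -0.563 0.627 0.537
outer loop
vertex -0.772 -3.151 -1.611
vertex -0.593 -2.37 -2.335
vertex -2.18 -3.653 -2.501
endloop
endfacet
facet normal -0.166 -0.724 0.670
outer loop
vertex -1.087 -4.87 -3.545
vertex -0.772 -3.151 -1.611
vertex -2.18 -3.653 -2.501
endloop
endfacet
facet normal -0.563 0.627 0.537
outer loop
vertex -2.18 -3.653 -2.501
vertex -0.593 -2.37 -2.335
vertex -2.001 -2.872 -3.225
endloop
endfacet
facet normal -0.810 -0.288 -0.511
outer loop
vertex -2.001 -2.872 -3.225
vertex -1.087 -4.87 -3.545
vertex -2.18 -3.653 -2.501
endloop
endfacet
facet normal 0.810 0.288 0.511
outer loop
vertex -0.772 -3.151 -1.611
vertex 0.5 -3.587 -3.379
vertex -0.593 -2.37 -2.335
endloop
endfacet
facet normal -0.166 -0.724 0.670
outer loop
vertex 0.321 -4.368 -2.655
vertex -0.772 -3.151 -1.611
vertex -1.087 -4.87 -3.545
endloop
endfacet
facet normal 0.810 0.288 0.511
outer loop
vertex 0.321 -4.368 -2.655
vertex 0.5 -3.587 -3.379
vertex -0.772 -3.151 -1.611
endloop
endfacet
facet normal 0.166 0.724 -0.670
outer loop
vertex -0.593 -2.37 -2.335
vertex 0.5 -3.587 -3.379
vertex -2.001 -2.872 -3.225
endloop
endfacet
facet normal -0.810 -0.288 -0.511
outer loop
vertex -0.908 -4.089 -4.269
vertex -1.087 -4.87 -3.545
vertex -2.001 -2.872 -3.225
endloop
endfacet
facet normal 0.166 0.724 -0.670
outer loop
vertex -2.001 -2.872 -3.225
vertex 0.5 -3.587 -3.379
vertex -0.908 -4.089 -4.269
endloop
endfacet
facet normal 0.563 -0.627 -0.537
outer loop
vertex -0.908 -4.089 -4.269
vertex 0.321 -4.368 -2.655
vertex -1.087 -4.87 -3.545
endloop
endfacet
facet normal 0.563 -0.627 -0.537
outer loop
vertex 0.5 -3.587 -3.379
vertex 0.321 -4.368 -2.655
vertex -0.908 -4.089 -4.269
endloop
endfacet

endsolid
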